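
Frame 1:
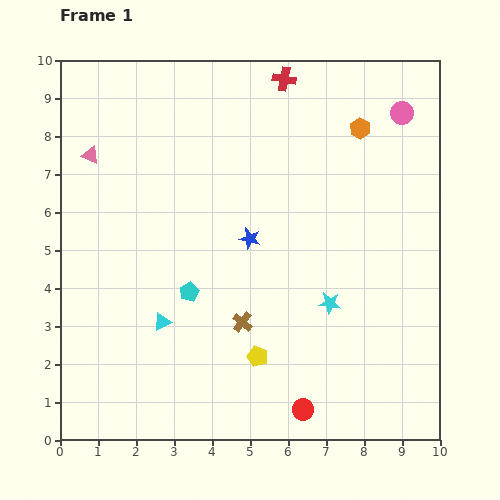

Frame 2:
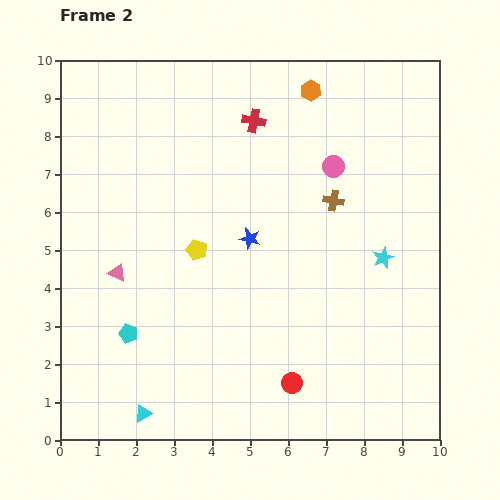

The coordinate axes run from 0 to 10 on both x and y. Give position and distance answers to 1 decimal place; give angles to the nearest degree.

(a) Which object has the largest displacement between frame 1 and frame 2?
the brown cross

(moved 4.0; next 3.2)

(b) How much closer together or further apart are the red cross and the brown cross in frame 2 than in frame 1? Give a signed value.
-3.5

Distance in frame 1: 6.5. Distance in frame 2: 3.0.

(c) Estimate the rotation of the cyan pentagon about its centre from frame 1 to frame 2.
28° counter-clockwise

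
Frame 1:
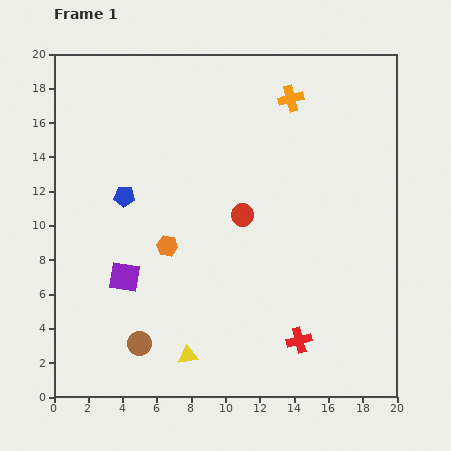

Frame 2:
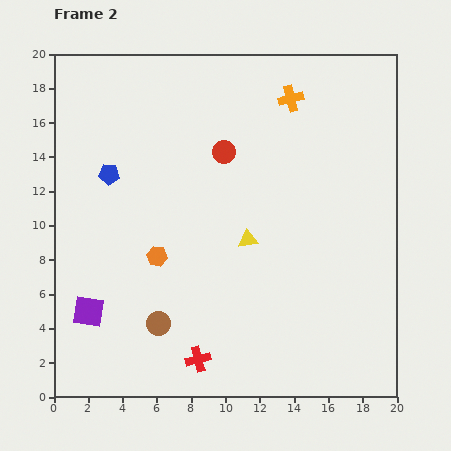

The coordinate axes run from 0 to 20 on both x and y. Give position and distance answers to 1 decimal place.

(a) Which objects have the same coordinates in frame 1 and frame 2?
the orange cross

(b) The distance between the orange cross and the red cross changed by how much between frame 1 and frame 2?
+2.0

Distance in frame 1: 14.1. Distance in frame 2: 16.1.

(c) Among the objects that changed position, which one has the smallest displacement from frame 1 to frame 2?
the orange hexagon

(moved 0.8)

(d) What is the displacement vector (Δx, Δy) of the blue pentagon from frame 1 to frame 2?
(-0.9, 1.3)

The blue pentagon was at (4.1, 11.7) in frame 1 and (3.2, 13.0) in frame 2.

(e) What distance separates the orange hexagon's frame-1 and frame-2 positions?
0.8

The orange hexagon moved from (6.6, 8.8) to (6.0, 8.2), a distance of √(0.6² + 0.6²) ≈ 0.8.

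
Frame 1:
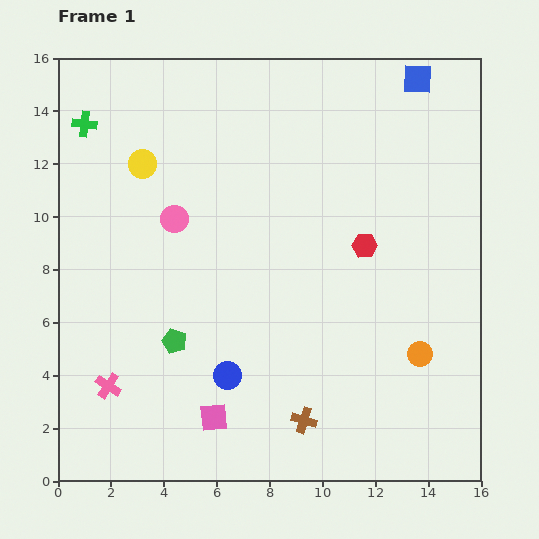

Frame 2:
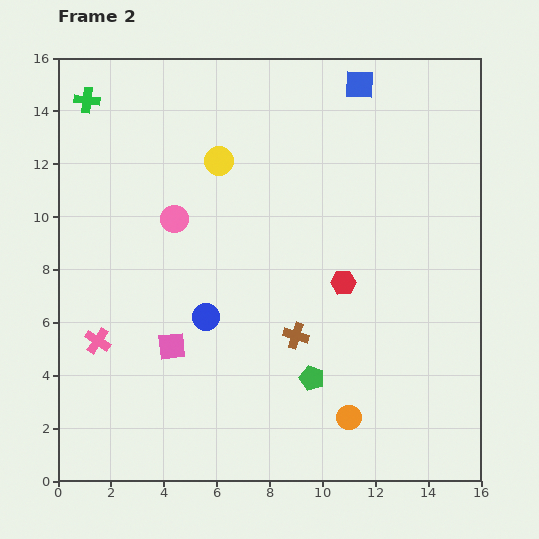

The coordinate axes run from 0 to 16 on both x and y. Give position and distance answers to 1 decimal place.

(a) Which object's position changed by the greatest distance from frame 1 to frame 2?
the green pentagon

(moved 5.4; next 3.6)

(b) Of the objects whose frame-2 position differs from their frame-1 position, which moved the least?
the green cross

(moved 0.9)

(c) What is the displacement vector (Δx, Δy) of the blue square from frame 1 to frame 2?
(-2.2, -0.2)

The blue square was at (13.6, 15.2) in frame 1 and (11.4, 15.0) in frame 2.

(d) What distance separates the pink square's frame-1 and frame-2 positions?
3.1

The pink square moved from (5.9, 2.4) to (4.3, 5.1), a distance of √(1.6² + 2.7²) ≈ 3.1.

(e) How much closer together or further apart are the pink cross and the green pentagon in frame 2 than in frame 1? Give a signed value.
+5.2

Distance in frame 1: 3.0. Distance in frame 2: 8.2.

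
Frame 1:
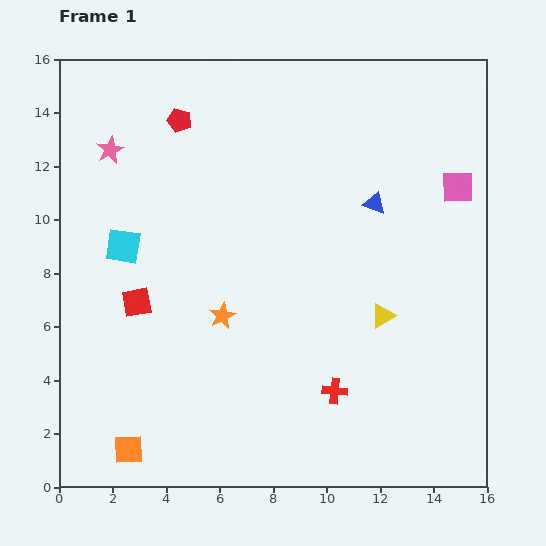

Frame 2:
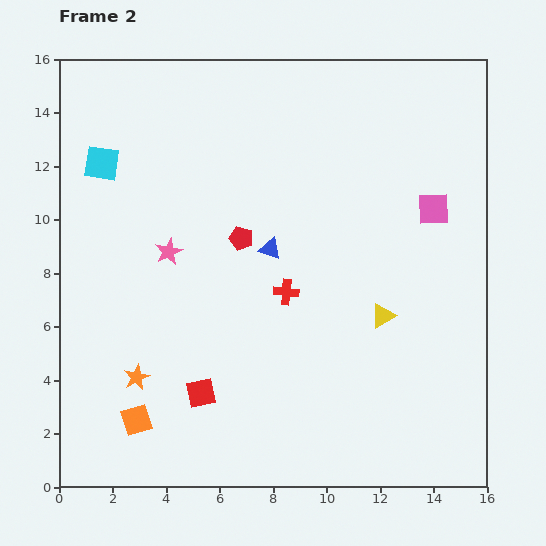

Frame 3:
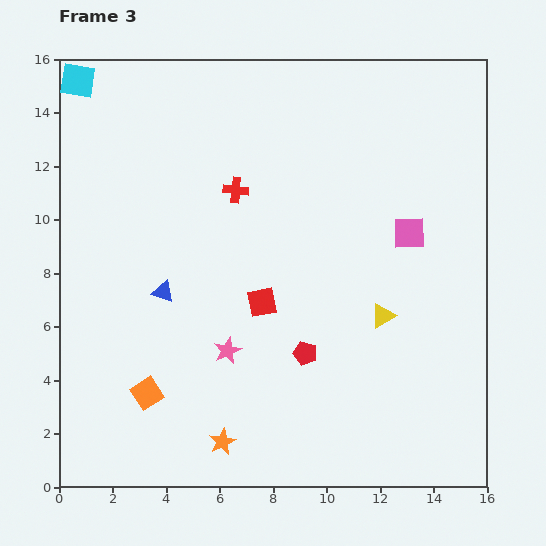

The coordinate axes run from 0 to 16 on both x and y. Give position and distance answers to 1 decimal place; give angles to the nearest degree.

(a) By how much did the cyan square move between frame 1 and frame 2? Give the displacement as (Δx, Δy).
(-0.8, 3.1)

The cyan square was at (2.4, 9.0) in frame 1 and (1.6, 12.1) in frame 2.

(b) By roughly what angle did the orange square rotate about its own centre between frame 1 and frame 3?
30° counter-clockwise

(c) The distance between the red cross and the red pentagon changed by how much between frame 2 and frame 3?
+4.0

Distance in frame 2: 2.6. Distance in frame 3: 6.6.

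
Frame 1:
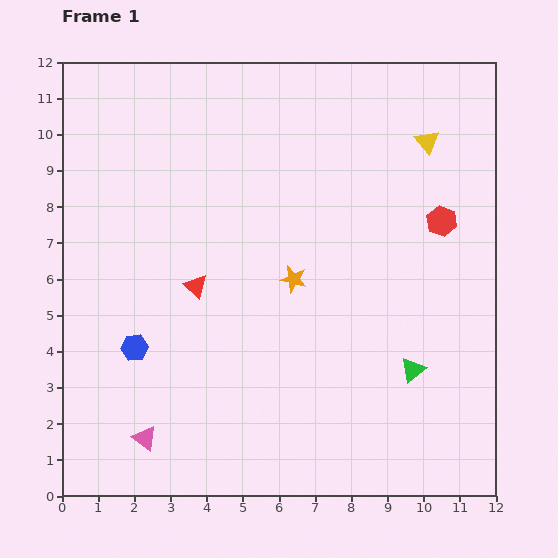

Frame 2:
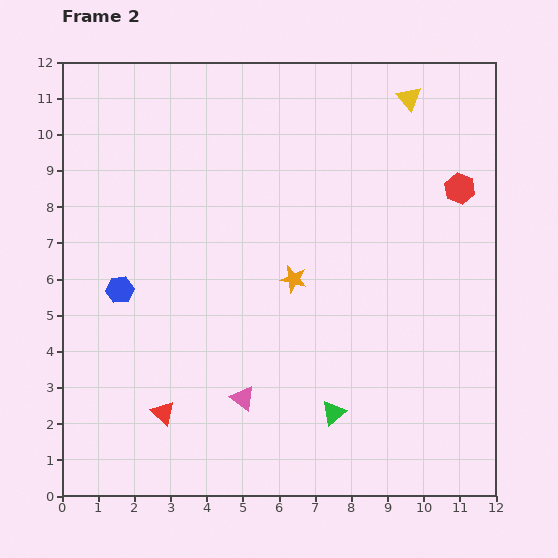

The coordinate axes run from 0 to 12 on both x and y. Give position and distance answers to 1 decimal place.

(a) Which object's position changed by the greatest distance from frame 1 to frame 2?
the red triangle

(moved 3.6; next 2.9)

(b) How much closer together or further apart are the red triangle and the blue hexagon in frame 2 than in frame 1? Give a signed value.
+1.2

Distance in frame 1: 2.4. Distance in frame 2: 3.6.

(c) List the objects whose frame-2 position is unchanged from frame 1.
the orange star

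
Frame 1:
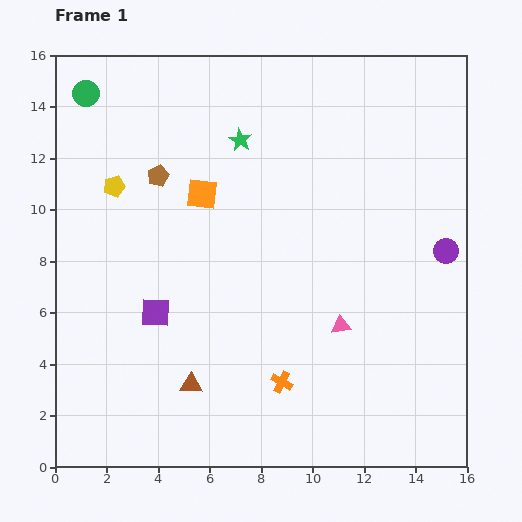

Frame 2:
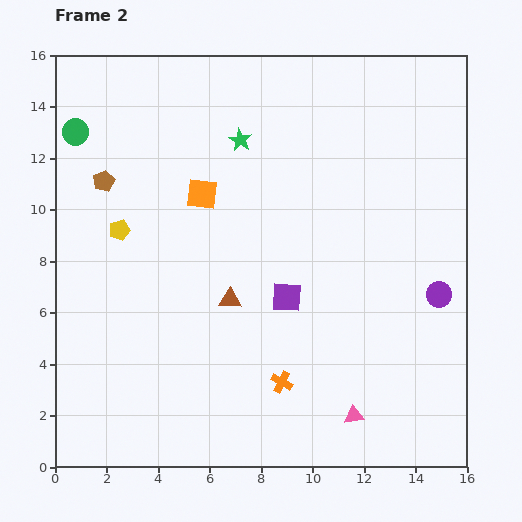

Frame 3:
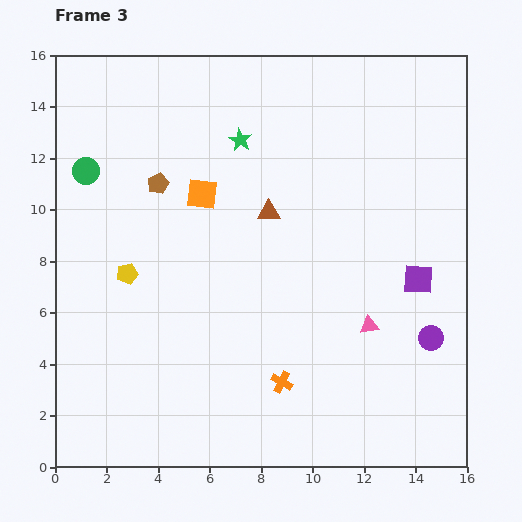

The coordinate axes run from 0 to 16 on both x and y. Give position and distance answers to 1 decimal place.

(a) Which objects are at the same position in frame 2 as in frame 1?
the orange cross, the green star, the orange square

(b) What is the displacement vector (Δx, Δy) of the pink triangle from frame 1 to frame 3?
(1.1, 0.0)

The pink triangle was at (11.1, 5.5) in frame 1 and (12.2, 5.5) in frame 3.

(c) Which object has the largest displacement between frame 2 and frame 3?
the purple square

(moved 5.1; next 3.7)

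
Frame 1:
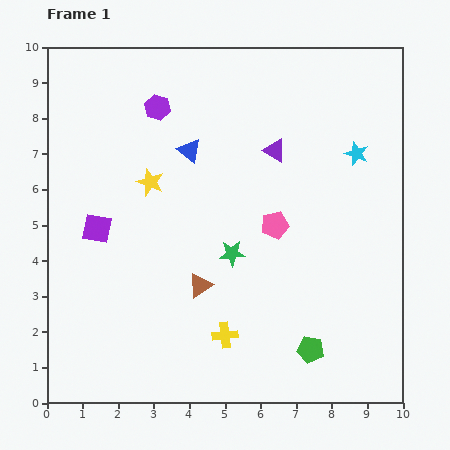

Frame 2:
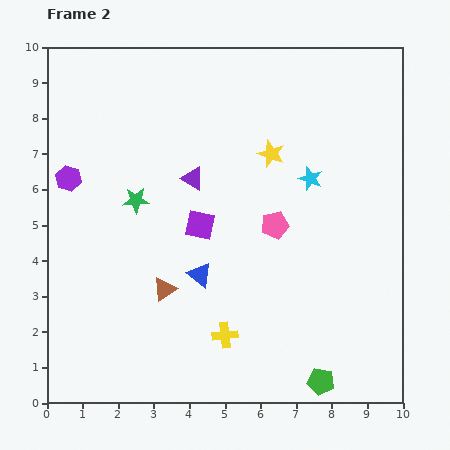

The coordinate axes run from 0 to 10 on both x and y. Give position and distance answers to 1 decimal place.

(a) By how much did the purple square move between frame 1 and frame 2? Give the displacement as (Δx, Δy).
(2.9, 0.1)

The purple square was at (1.4, 4.9) in frame 1 and (4.3, 5.0) in frame 2.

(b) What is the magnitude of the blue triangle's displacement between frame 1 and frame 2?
3.5

The blue triangle moved from (4.0, 7.1) to (4.3, 3.6), a distance of √(0.3² + 3.5²) ≈ 3.5.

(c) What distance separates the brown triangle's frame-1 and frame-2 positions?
1.0

The brown triangle moved from (4.3, 3.3) to (3.3, 3.2), a distance of √(1.0² + 0.1²) ≈ 1.0.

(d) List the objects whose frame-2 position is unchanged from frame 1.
the pink pentagon, the yellow cross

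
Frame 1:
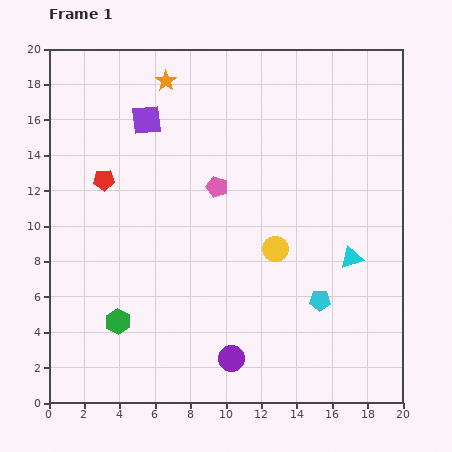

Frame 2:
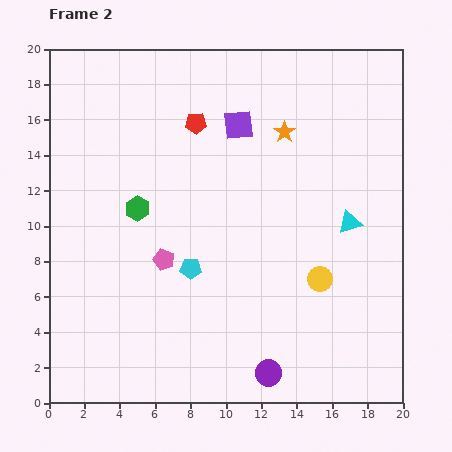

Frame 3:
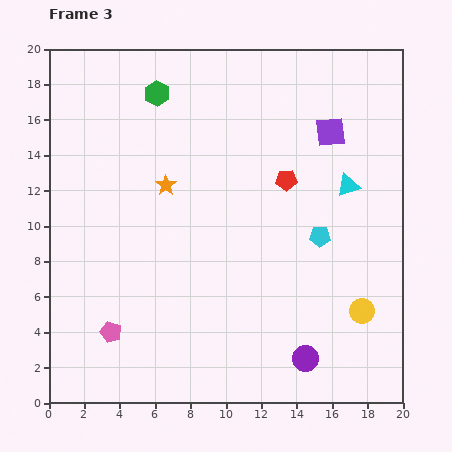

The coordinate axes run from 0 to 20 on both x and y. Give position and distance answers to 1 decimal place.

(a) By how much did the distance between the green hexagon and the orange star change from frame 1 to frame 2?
-4.6

Distance in frame 1: 13.9. Distance in frame 2: 9.3.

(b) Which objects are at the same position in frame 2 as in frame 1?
none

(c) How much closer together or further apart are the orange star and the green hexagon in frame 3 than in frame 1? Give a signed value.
-8.7

Distance in frame 1: 13.9. Distance in frame 3: 5.2.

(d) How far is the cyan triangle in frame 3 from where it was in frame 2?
2.1

The cyan triangle moved from (17.0, 10.2) to (16.9, 12.3), a distance of √(0.1² + 2.1²) ≈ 2.1.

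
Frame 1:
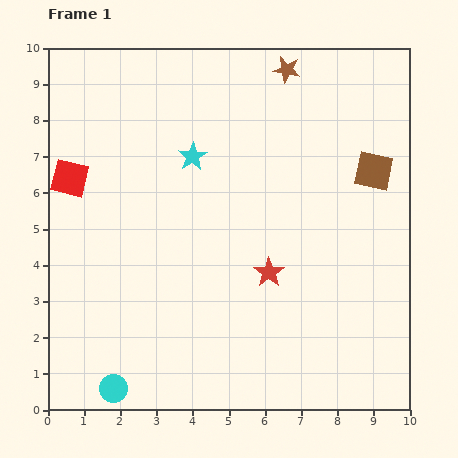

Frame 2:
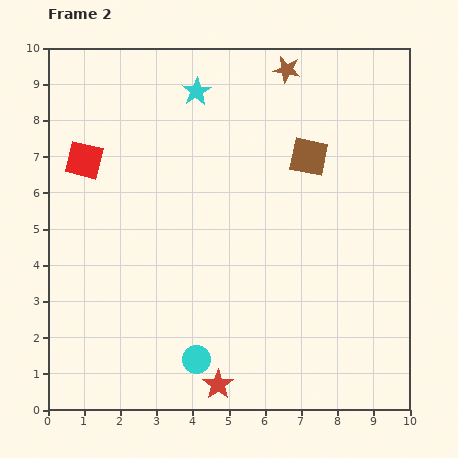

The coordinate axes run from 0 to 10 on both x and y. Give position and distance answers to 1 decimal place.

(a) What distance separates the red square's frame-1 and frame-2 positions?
0.6

The red square moved from (0.6, 6.4) to (1.0, 6.9), a distance of √(0.4² + 0.5²) ≈ 0.6.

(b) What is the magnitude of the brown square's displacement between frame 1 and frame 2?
1.8

The brown square moved from (9.0, 6.6) to (7.2, 7.0), a distance of √(1.8² + 0.4²) ≈ 1.8.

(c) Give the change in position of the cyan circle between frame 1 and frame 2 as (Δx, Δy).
(2.3, 0.8)

The cyan circle was at (1.8, 0.6) in frame 1 and (4.1, 1.4) in frame 2.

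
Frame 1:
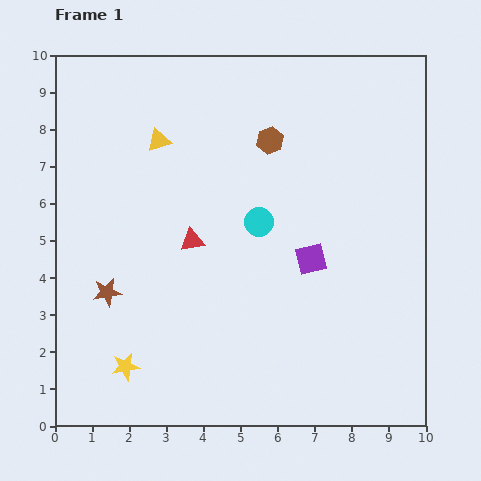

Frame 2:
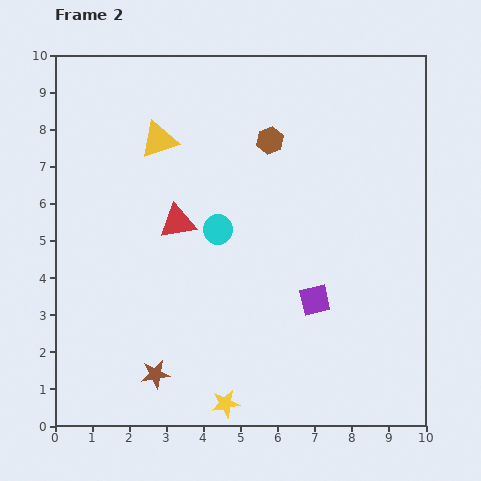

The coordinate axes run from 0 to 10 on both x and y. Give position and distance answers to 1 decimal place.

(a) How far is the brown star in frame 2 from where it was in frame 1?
2.6

The brown star moved from (1.4, 3.6) to (2.7, 1.4), a distance of √(1.3² + 2.2²) ≈ 2.6.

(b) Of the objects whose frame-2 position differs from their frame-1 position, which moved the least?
the red triangle

(moved 0.6)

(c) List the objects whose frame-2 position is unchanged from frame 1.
the brown hexagon, the yellow triangle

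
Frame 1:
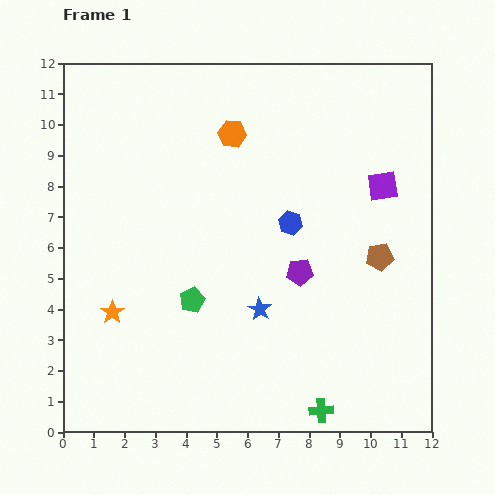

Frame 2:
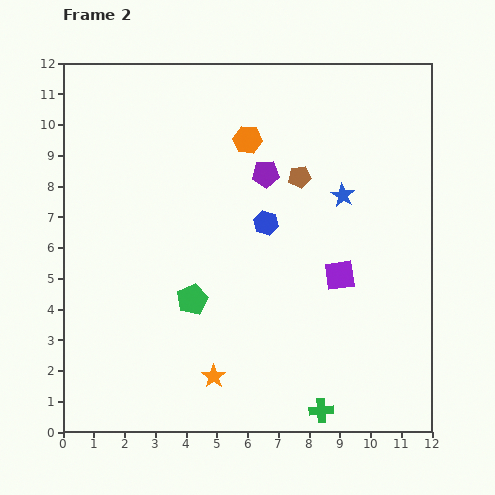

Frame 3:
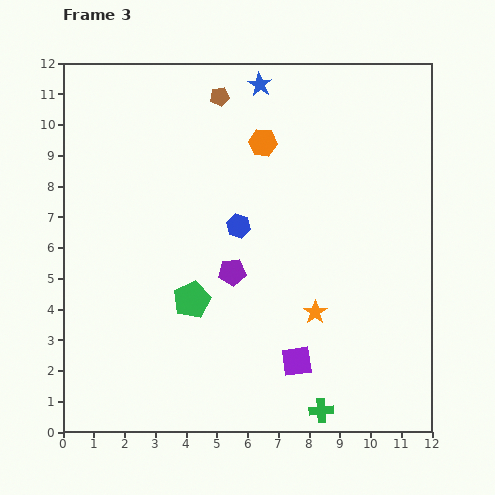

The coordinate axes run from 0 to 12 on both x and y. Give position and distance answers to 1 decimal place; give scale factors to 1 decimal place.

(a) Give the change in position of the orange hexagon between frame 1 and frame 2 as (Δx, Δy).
(0.5, -0.2)

The orange hexagon was at (5.5, 9.7) in frame 1 and (6.0, 9.5) in frame 2.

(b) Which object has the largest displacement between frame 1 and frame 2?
the blue star

(moved 4.6; next 3.9)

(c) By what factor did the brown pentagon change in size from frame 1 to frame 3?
0.7×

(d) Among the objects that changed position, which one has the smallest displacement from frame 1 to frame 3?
the orange hexagon

(moved 1.0)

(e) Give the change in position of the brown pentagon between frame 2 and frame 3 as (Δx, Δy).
(-2.6, 2.6)

The brown pentagon was at (7.7, 8.3) in frame 2 and (5.1, 10.9) in frame 3.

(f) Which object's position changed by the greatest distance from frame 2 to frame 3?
the blue star

(moved 4.5; next 3.9)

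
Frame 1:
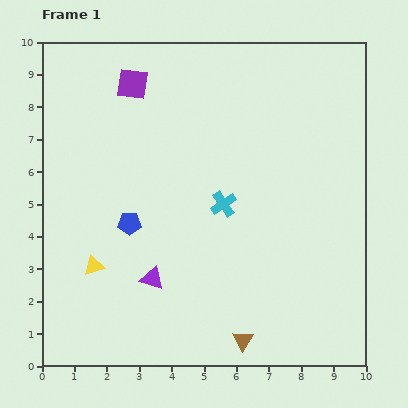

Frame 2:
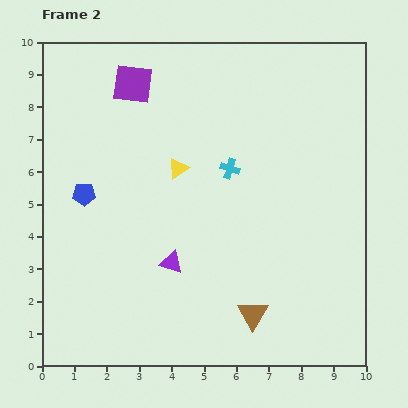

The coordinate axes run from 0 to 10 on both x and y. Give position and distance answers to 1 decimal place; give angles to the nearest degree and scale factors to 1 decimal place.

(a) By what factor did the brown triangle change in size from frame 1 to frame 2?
1.5×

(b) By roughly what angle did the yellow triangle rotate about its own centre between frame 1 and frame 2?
15° counter-clockwise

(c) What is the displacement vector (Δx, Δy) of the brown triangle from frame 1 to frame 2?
(0.3, 0.8)

The brown triangle was at (6.2, 0.8) in frame 1 and (6.5, 1.6) in frame 2.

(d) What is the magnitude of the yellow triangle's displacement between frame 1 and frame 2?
4.0

The yellow triangle moved from (1.6, 3.1) to (4.2, 6.1), a distance of √(2.6² + 3.0²) ≈ 4.0.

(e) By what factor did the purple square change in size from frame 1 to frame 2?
1.3×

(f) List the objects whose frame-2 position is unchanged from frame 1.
the purple square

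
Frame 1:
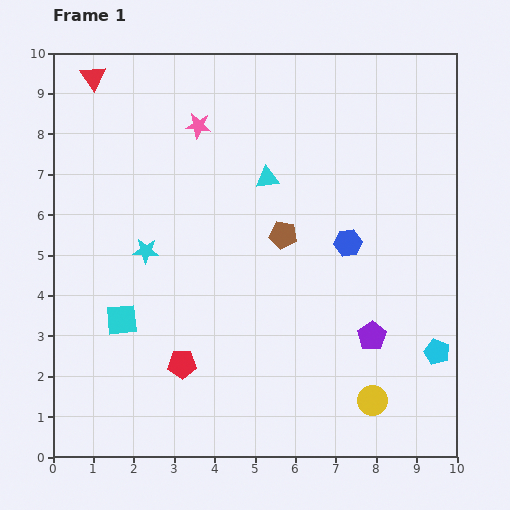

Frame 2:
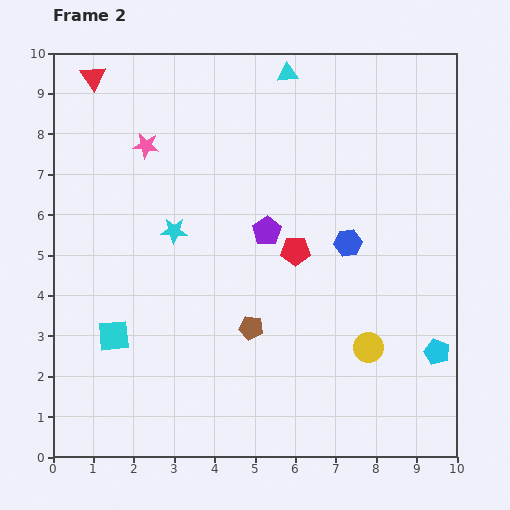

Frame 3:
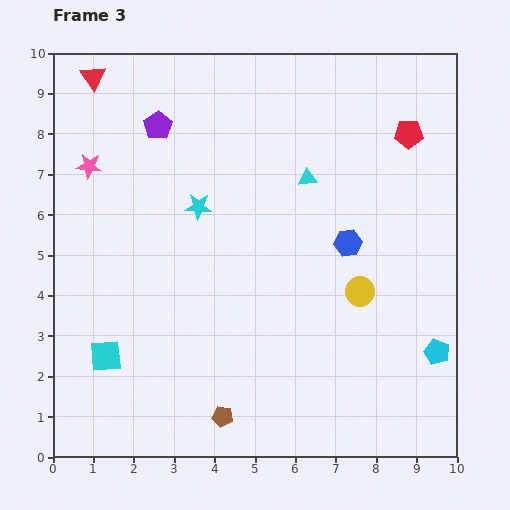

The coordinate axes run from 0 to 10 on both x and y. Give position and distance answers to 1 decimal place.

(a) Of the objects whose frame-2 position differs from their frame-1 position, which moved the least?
the cyan square

(moved 0.4)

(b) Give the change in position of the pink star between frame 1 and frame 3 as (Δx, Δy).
(-2.7, -1.0)

The pink star was at (3.6, 8.2) in frame 1 and (0.9, 7.2) in frame 3.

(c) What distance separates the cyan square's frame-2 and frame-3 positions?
0.5

The cyan square moved from (1.5, 3.0) to (1.3, 2.5), a distance of √(0.2² + 0.5²) ≈ 0.5.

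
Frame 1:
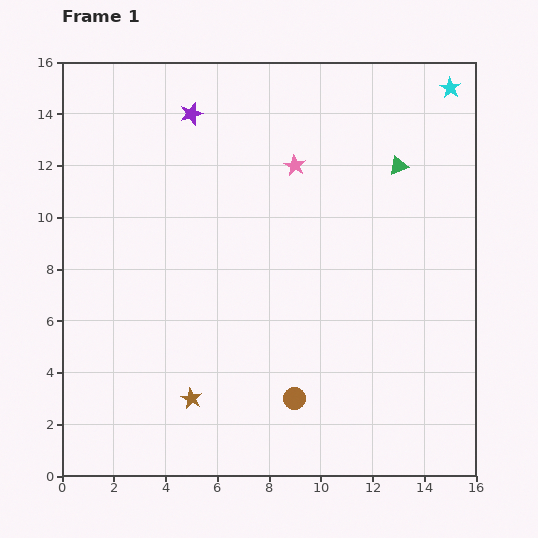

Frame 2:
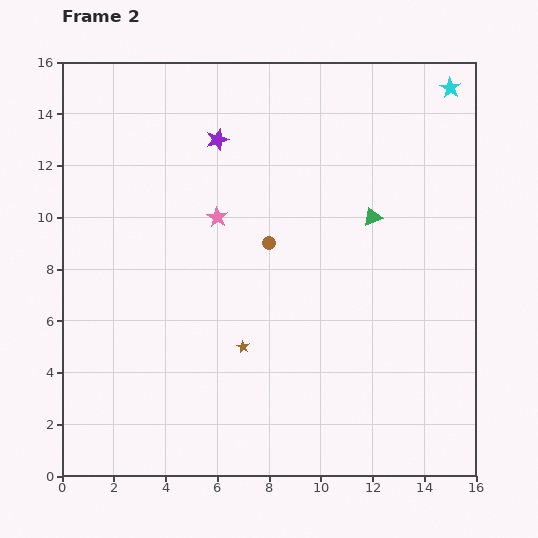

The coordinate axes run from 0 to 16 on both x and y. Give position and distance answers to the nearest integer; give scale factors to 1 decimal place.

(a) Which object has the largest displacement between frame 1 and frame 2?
the brown circle

(moved 6; next 4)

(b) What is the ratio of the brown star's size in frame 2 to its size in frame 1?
0.6×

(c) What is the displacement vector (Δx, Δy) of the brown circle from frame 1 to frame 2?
(-1, 6)

The brown circle was at (9, 3) in frame 1 and (8, 9) in frame 2.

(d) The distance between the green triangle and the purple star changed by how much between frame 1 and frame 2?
-1

Distance in frame 1: 8. Distance in frame 2: 7.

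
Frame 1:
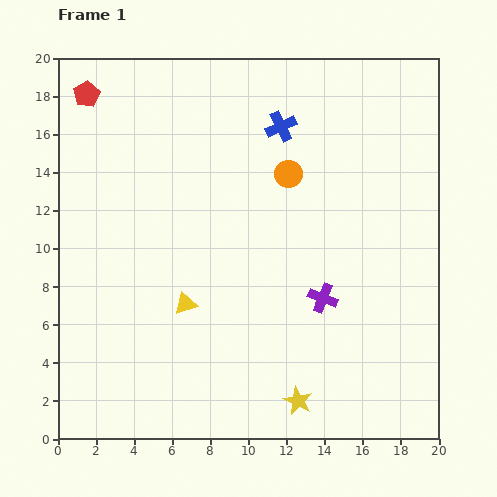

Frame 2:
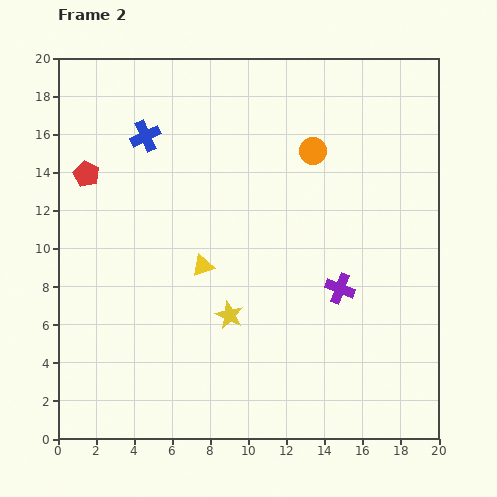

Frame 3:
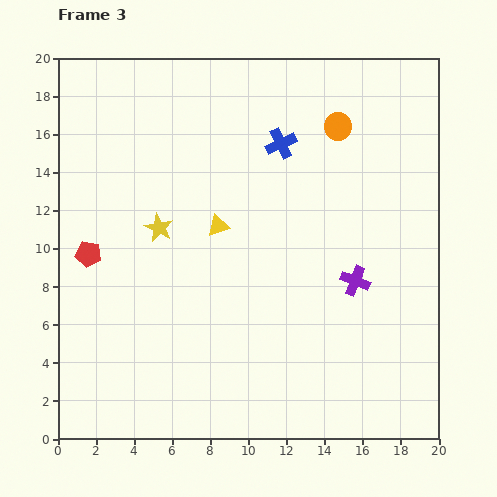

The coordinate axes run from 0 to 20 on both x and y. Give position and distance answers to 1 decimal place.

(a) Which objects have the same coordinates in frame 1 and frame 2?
none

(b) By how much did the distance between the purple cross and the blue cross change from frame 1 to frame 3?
-1.1

Distance in frame 1: 9.3. Distance in frame 3: 8.2.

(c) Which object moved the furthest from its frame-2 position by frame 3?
the blue cross

(moved 7.1; next 5.9)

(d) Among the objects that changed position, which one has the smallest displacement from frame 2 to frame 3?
the purple cross

(moved 0.9)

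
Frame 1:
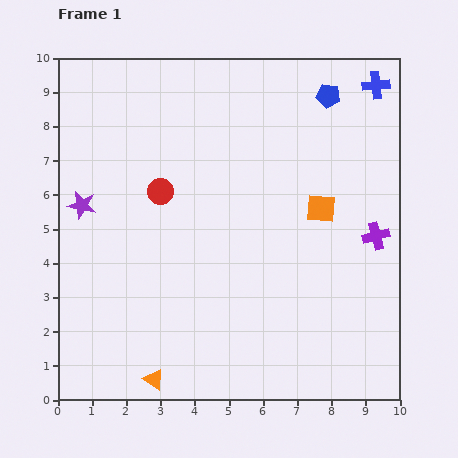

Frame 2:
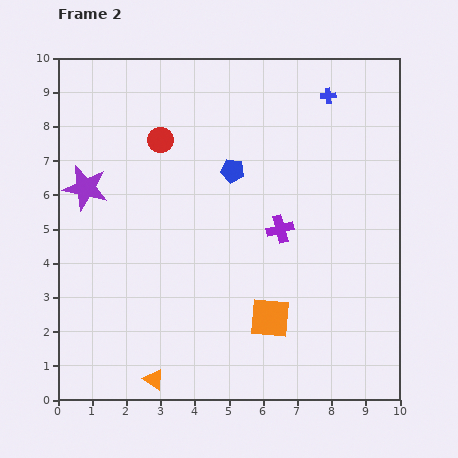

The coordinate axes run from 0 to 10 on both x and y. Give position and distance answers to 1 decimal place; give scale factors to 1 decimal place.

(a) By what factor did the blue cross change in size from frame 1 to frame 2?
0.6×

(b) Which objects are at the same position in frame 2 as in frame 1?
the orange triangle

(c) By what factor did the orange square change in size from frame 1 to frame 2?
1.4×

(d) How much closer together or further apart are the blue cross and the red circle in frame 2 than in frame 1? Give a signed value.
-1.9

Distance in frame 1: 7.0. Distance in frame 2: 5.1.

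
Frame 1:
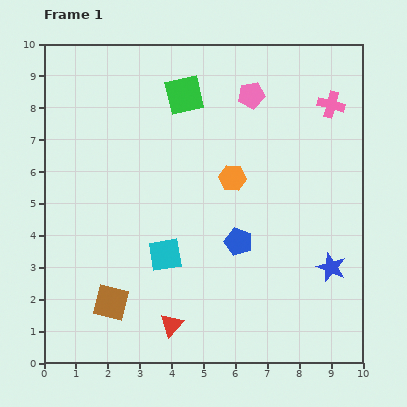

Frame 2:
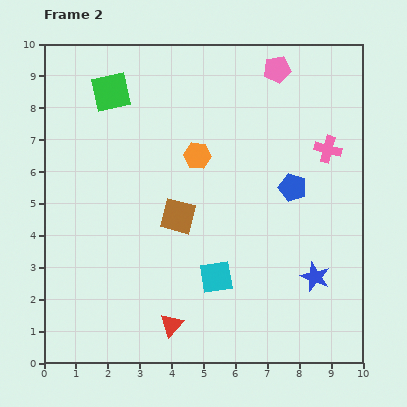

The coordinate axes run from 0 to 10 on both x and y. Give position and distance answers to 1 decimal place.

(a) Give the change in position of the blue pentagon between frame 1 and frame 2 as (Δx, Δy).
(1.7, 1.7)

The blue pentagon was at (6.1, 3.8) in frame 1 and (7.8, 5.5) in frame 2.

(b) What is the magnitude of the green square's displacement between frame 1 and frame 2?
2.3

The green square moved from (4.4, 8.4) to (2.1, 8.5), a distance of √(2.3² + 0.1²) ≈ 2.3.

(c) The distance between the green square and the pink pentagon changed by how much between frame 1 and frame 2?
+3.1

Distance in frame 1: 2.1. Distance in frame 2: 5.2.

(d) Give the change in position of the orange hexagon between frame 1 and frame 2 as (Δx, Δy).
(-1.1, 0.7)

The orange hexagon was at (5.9, 5.8) in frame 1 and (4.8, 6.5) in frame 2.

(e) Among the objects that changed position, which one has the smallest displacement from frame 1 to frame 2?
the blue star

(moved 0.6)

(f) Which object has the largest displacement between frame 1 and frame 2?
the brown square

(moved 3.4; next 2.4)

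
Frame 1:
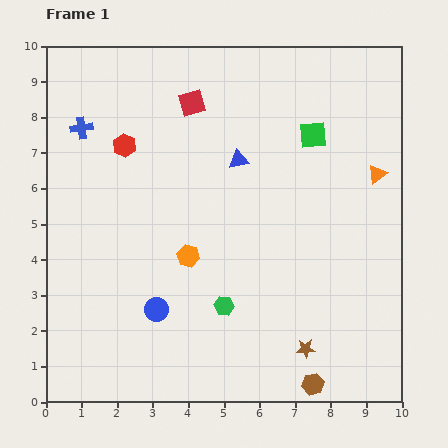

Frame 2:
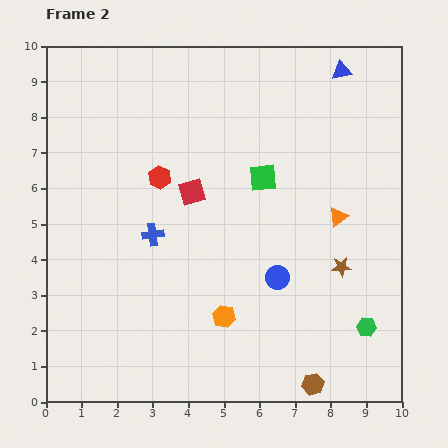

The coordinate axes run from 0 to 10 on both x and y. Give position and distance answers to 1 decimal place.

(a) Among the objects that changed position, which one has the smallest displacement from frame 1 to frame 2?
the red hexagon

(moved 1.3)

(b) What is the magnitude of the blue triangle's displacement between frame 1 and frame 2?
3.8

The blue triangle moved from (5.4, 6.8) to (8.3, 9.3), a distance of √(2.9² + 2.5²) ≈ 3.8.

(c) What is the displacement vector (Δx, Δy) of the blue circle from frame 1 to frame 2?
(3.4, 0.9)

The blue circle was at (3.1, 2.6) in frame 1 and (6.5, 3.5) in frame 2.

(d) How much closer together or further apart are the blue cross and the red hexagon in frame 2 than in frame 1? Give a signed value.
+0.3

Distance in frame 1: 1.3. Distance in frame 2: 1.6.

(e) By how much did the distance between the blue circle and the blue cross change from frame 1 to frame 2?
-1.8

Distance in frame 1: 5.5. Distance in frame 2: 3.7.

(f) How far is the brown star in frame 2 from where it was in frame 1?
2.5

The brown star moved from (7.3, 1.5) to (8.3, 3.8), a distance of √(1.0² + 2.3²) ≈ 2.5.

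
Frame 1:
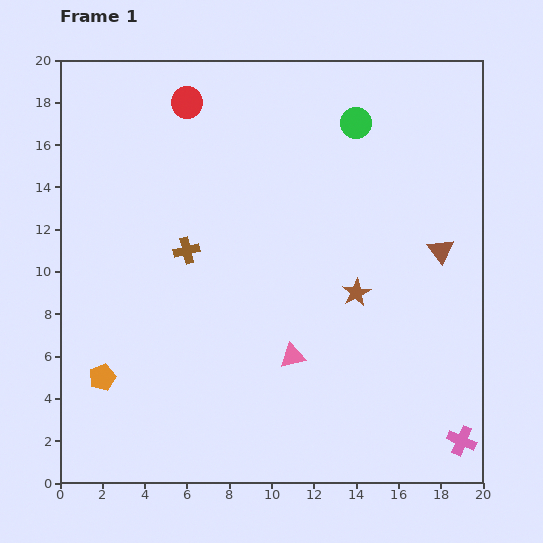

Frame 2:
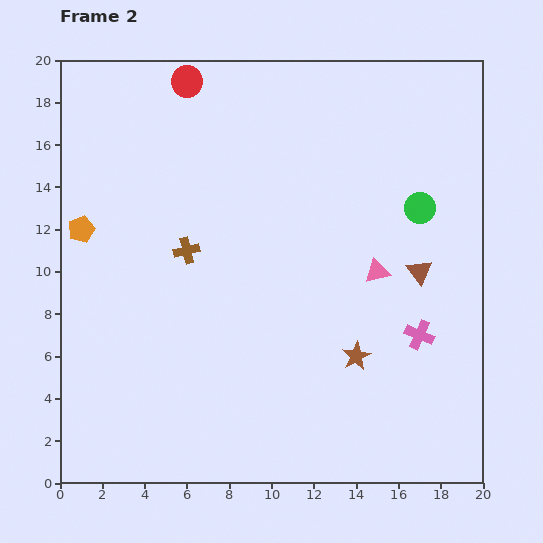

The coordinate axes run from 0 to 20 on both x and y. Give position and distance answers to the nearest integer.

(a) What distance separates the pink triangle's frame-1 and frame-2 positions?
6

The pink triangle moved from (11, 6) to (15, 10), a distance of √(4² + 4²) ≈ 6.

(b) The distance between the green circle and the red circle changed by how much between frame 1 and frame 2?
+5

Distance in frame 1: 8. Distance in frame 2: 13.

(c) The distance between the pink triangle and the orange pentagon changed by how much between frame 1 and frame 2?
+5

Distance in frame 1: 9. Distance in frame 2: 14.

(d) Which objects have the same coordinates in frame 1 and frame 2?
the brown cross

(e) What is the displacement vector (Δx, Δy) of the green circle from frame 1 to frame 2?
(3, -4)

The green circle was at (14, 17) in frame 1 and (17, 13) in frame 2.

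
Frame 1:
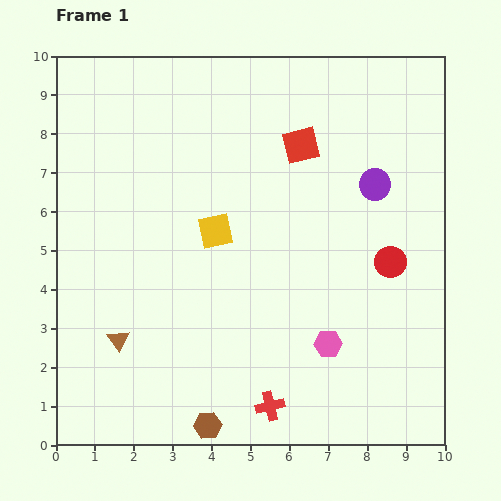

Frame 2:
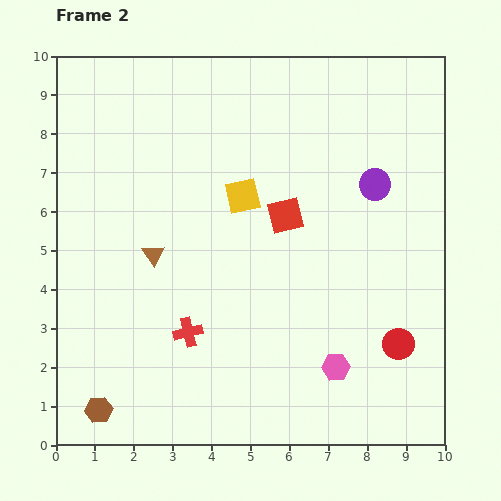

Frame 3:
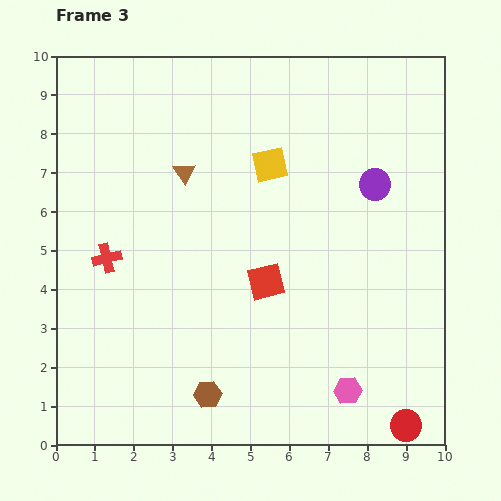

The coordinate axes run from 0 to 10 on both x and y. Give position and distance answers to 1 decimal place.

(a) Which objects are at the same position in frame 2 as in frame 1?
the purple circle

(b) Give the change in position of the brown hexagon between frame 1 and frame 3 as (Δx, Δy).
(0.0, 0.8)

The brown hexagon was at (3.9, 0.5) in frame 1 and (3.9, 1.3) in frame 3.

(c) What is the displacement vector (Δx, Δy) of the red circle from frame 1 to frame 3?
(0.4, -4.2)

The red circle was at (8.6, 4.7) in frame 1 and (9.0, 0.5) in frame 3.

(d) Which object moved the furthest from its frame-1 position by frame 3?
the red cross

(moved 5.7; next 4.6)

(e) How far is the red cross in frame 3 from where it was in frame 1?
5.7

The red cross moved from (5.5, 1.0) to (1.3, 4.8), a distance of √(4.2² + 3.8²) ≈ 5.7.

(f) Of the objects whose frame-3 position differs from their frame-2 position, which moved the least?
the pink hexagon

(moved 0.7)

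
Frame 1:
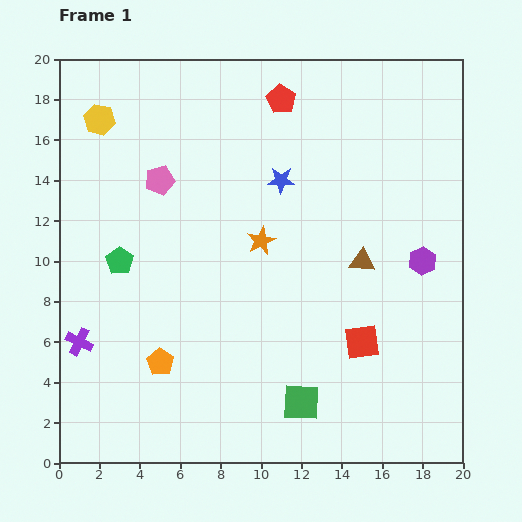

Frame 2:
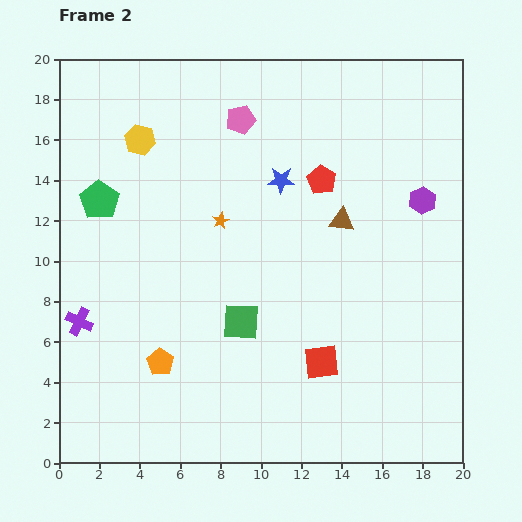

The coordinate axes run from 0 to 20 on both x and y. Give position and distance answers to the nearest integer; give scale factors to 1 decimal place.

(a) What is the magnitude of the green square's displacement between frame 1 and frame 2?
5

The green square moved from (12, 3) to (9, 7), a distance of √(3² + 4²) ≈ 5.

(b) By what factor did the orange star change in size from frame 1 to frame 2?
0.6×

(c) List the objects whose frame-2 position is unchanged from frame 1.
the blue star, the orange pentagon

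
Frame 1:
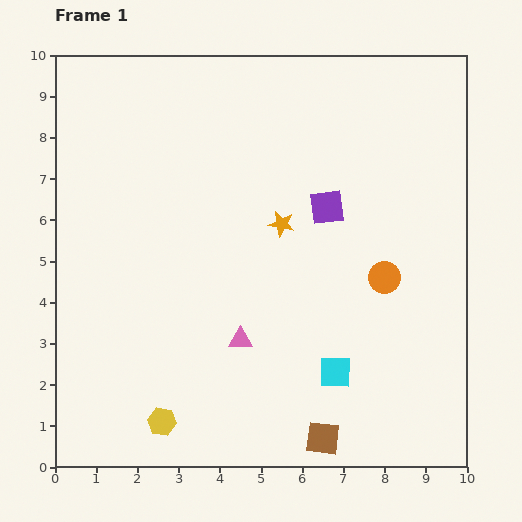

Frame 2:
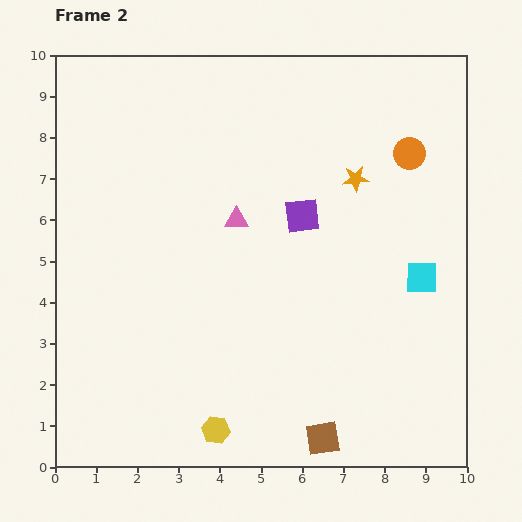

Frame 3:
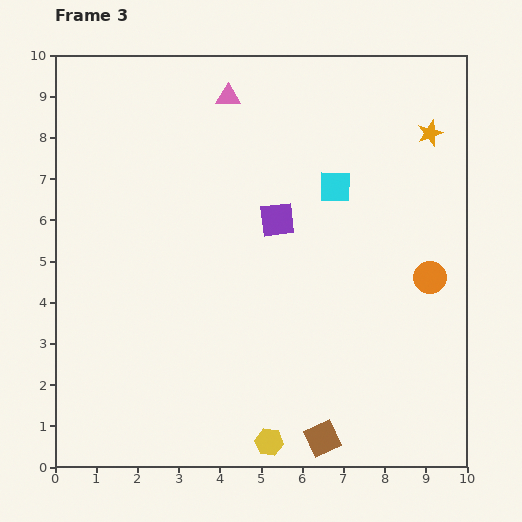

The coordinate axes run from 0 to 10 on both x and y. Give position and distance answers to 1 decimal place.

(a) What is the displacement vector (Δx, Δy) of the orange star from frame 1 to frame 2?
(1.8, 1.1)

The orange star was at (5.5, 5.9) in frame 1 and (7.3, 7.0) in frame 2.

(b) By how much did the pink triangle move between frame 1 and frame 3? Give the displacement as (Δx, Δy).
(-0.3, 5.9)

The pink triangle was at (4.5, 3.1) in frame 1 and (4.2, 9.0) in frame 3.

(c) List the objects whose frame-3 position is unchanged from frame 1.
the brown square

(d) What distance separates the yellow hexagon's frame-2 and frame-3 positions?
1.3

The yellow hexagon moved from (3.9, 0.9) to (5.2, 0.6), a distance of √(1.3² + 0.3²) ≈ 1.3.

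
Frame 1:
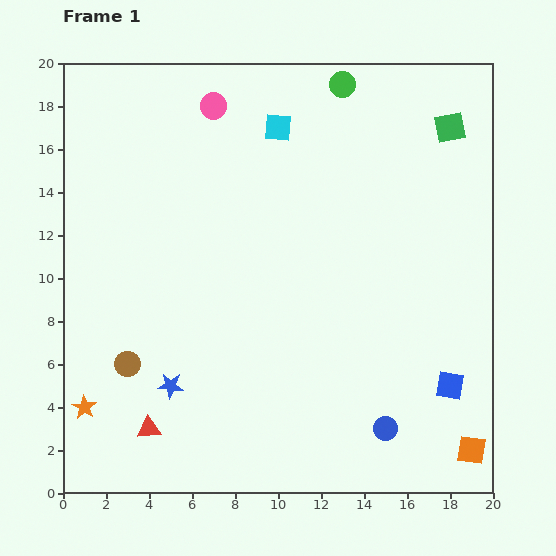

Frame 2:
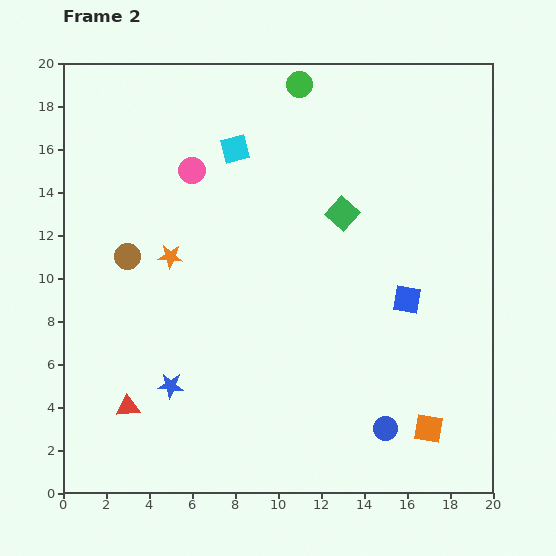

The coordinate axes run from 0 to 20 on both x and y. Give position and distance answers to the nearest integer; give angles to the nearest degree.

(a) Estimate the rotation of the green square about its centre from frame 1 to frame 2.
38° counter-clockwise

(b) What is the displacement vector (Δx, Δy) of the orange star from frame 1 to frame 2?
(4, 7)

The orange star was at (1, 4) in frame 1 and (5, 11) in frame 2.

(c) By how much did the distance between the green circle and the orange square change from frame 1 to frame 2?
-1

Distance in frame 1: 18. Distance in frame 2: 17.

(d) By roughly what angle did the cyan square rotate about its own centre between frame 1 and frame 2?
18° counter-clockwise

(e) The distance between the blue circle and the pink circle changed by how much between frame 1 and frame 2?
-2

Distance in frame 1: 17. Distance in frame 2: 15.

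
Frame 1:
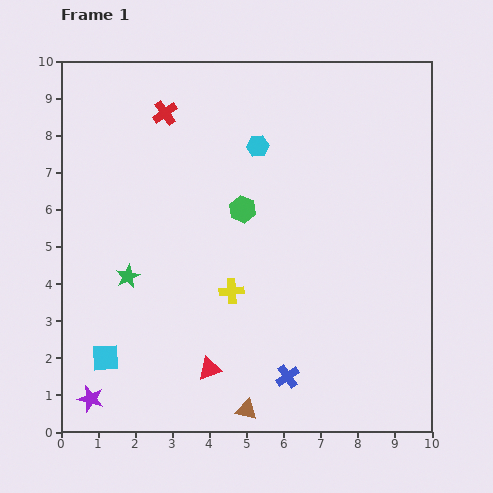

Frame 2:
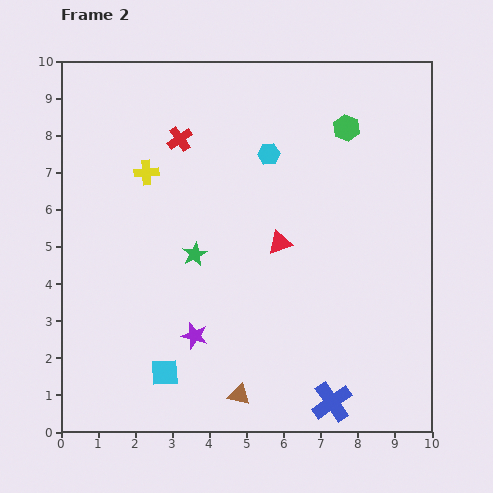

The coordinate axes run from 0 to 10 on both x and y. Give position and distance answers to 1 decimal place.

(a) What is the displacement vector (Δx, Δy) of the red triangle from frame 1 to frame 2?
(1.9, 3.4)

The red triangle was at (4.0, 1.7) in frame 1 and (5.9, 5.1) in frame 2.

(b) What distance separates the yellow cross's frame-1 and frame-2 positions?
3.9

The yellow cross moved from (4.6, 3.8) to (2.3, 7.0), a distance of √(2.3² + 3.2²) ≈ 3.9.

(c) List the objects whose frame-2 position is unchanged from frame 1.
none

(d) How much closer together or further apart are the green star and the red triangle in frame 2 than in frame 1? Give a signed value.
-1.0

Distance in frame 1: 3.3. Distance in frame 2: 2.3.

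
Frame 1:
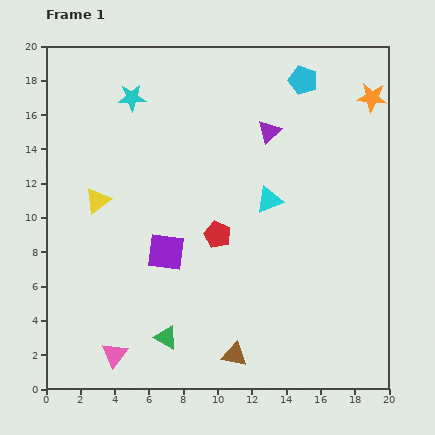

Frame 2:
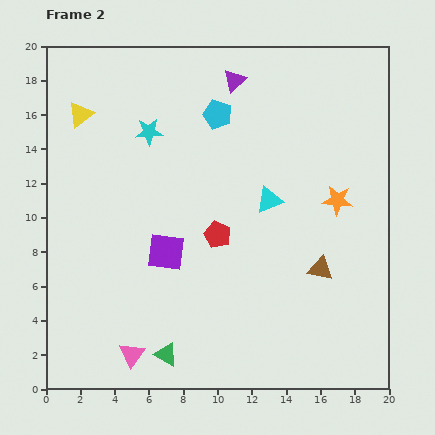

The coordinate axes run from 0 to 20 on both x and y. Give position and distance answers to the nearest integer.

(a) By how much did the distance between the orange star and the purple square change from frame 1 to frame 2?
-5

Distance in frame 1: 15. Distance in frame 2: 10.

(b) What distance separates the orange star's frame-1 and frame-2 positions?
6

The orange star moved from (19, 17) to (17, 11), a distance of √(2² + 6²) ≈ 6.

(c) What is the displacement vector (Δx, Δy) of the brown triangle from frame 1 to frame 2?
(5, 5)

The brown triangle was at (11, 2) in frame 1 and (16, 7) in frame 2.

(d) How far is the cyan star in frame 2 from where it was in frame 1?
2

The cyan star moved from (5, 17) to (6, 15), a distance of √(1² + 2²) ≈ 2.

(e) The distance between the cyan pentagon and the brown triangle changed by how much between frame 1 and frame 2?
-5

Distance in frame 1: 16. Distance in frame 2: 11.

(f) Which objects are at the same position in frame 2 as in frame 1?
the purple square, the red pentagon, the cyan triangle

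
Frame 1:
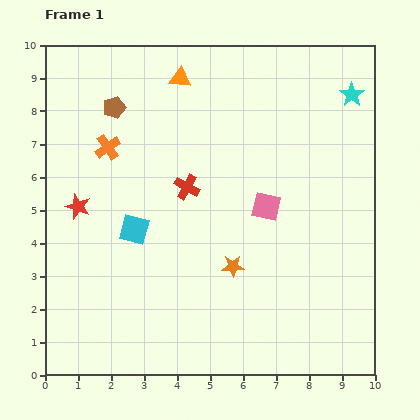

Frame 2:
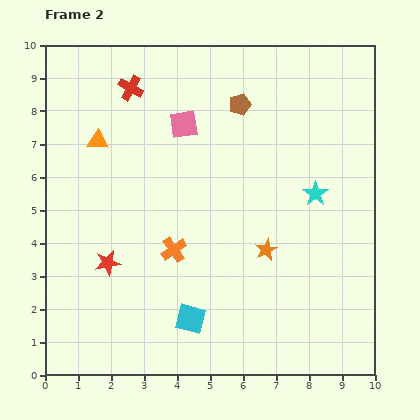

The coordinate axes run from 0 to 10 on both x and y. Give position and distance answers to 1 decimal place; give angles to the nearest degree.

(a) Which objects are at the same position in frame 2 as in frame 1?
none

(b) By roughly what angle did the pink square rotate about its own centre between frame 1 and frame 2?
21° counter-clockwise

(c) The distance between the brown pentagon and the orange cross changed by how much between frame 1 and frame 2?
+3.6

Distance in frame 1: 1.2. Distance in frame 2: 4.8.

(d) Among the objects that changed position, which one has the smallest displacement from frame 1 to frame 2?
the orange star

(moved 1.1)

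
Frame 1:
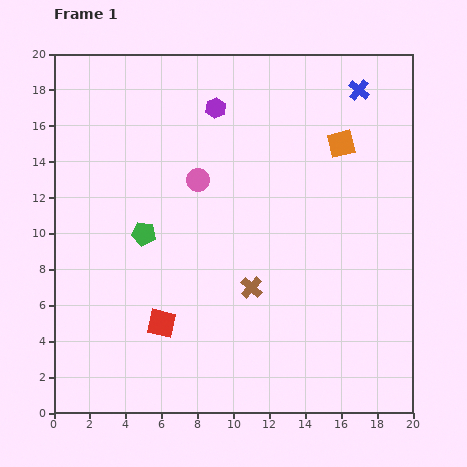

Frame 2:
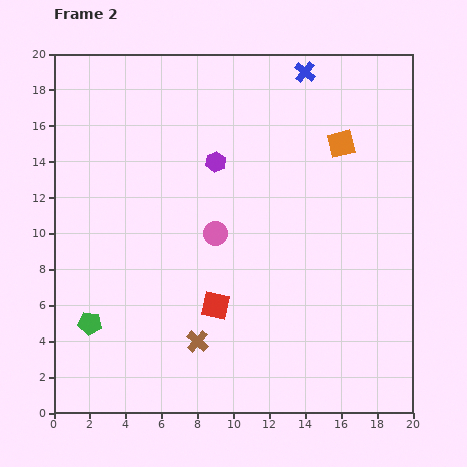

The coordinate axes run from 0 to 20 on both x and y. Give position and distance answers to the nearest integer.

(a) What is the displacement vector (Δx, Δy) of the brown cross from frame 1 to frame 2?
(-3, -3)

The brown cross was at (11, 7) in frame 1 and (8, 4) in frame 2.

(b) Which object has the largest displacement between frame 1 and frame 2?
the green pentagon

(moved 6; next 4)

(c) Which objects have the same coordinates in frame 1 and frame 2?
the orange square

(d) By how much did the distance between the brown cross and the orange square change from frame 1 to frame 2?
+5

Distance in frame 1: 9. Distance in frame 2: 14.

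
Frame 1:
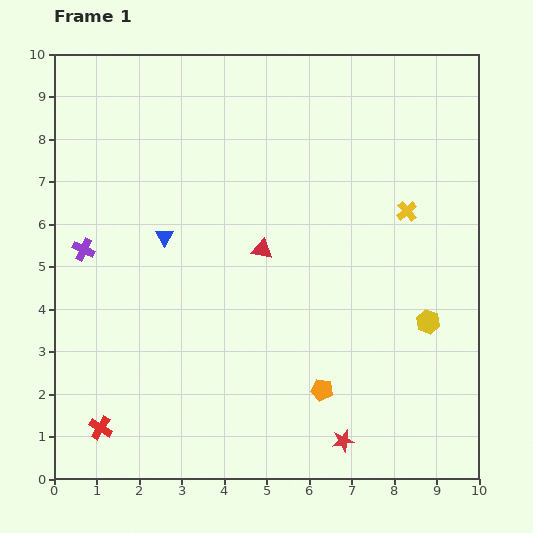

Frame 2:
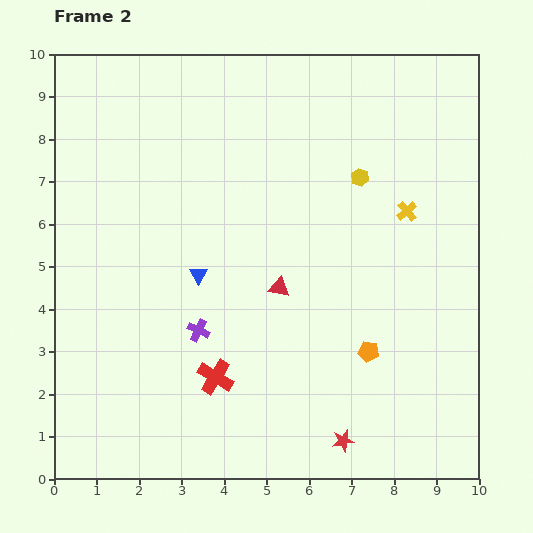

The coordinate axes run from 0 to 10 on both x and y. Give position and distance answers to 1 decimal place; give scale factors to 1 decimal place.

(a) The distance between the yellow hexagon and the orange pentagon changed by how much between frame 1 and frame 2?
+1.1

Distance in frame 1: 3.0. Distance in frame 2: 4.1.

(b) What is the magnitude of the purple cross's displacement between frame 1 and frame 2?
3.3

The purple cross moved from (0.7, 5.4) to (3.4, 3.5), a distance of √(2.7² + 1.9²) ≈ 3.3.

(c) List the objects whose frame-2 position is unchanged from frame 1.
the red star, the yellow cross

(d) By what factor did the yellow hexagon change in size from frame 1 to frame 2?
0.7×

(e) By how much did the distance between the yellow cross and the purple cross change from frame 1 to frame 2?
-2.1

Distance in frame 1: 7.7. Distance in frame 2: 5.6.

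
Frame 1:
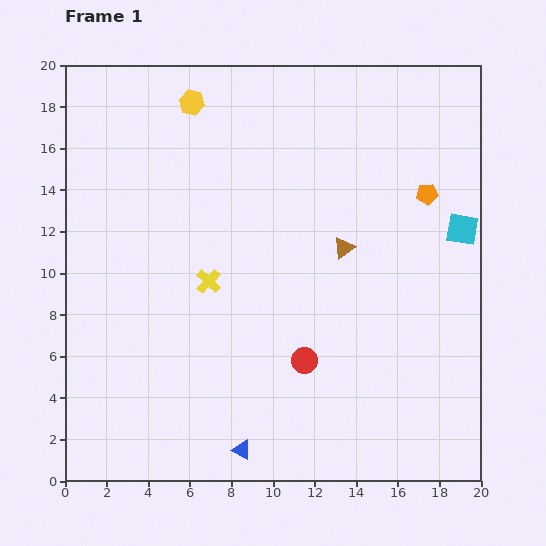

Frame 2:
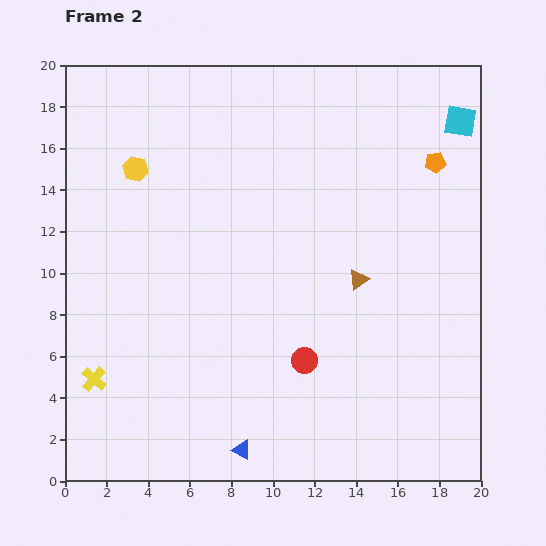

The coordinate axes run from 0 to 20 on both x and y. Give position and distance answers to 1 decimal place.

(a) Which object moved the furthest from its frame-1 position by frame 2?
the yellow cross

(moved 7.2; next 5.2)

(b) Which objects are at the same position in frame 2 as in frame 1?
the blue triangle, the red circle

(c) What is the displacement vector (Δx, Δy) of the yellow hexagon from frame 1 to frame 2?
(-2.7, -3.2)

The yellow hexagon was at (6.1, 18.2) in frame 1 and (3.4, 15.0) in frame 2.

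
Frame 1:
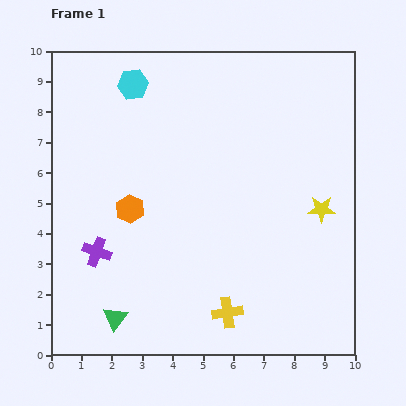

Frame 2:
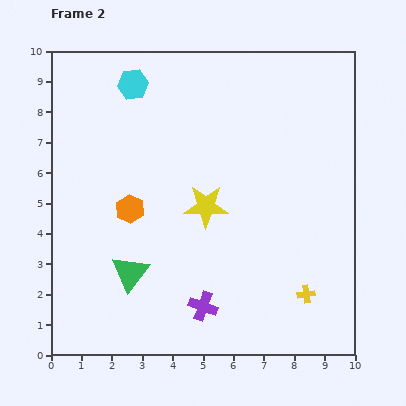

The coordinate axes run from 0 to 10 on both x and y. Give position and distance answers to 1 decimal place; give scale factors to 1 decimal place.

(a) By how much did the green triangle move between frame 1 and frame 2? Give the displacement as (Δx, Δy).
(0.5, 1.5)

The green triangle was at (2.1, 1.2) in frame 1 and (2.6, 2.7) in frame 2.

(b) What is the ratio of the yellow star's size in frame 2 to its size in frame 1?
1.6×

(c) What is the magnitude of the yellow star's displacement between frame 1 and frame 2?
3.8

The yellow star moved from (8.9, 4.8) to (5.1, 4.9), a distance of √(3.8² + 0.1²) ≈ 3.8.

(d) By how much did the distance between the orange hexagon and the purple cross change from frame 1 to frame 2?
+2.2

Distance in frame 1: 1.8. Distance in frame 2: 4.0.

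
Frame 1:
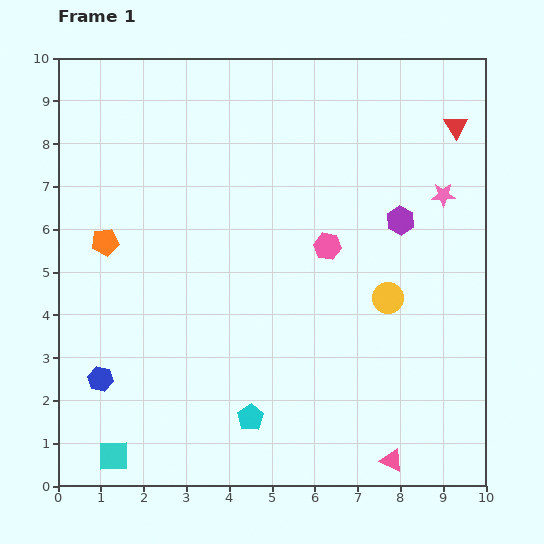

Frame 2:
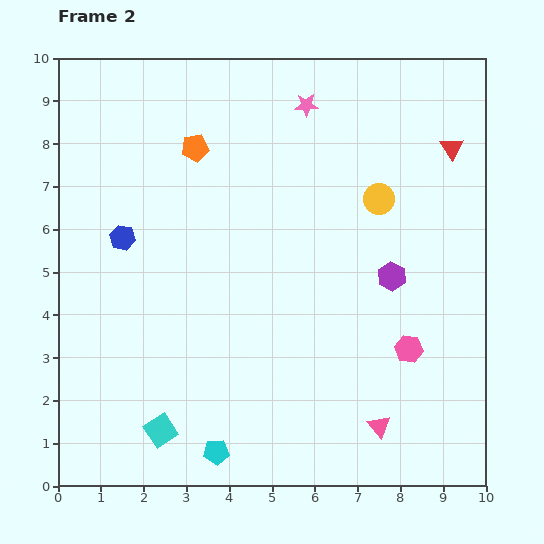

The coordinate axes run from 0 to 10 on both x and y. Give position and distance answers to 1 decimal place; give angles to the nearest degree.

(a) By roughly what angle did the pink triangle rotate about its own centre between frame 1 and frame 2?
25° clockwise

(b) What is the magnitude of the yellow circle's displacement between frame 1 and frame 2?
2.3

The yellow circle moved from (7.7, 4.4) to (7.5, 6.7), a distance of √(0.2² + 2.3²) ≈ 2.3.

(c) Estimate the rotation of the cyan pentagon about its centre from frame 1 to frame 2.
30° clockwise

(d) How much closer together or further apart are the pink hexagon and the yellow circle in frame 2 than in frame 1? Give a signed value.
+1.8

Distance in frame 1: 1.8. Distance in frame 2: 3.6.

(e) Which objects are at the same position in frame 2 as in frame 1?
none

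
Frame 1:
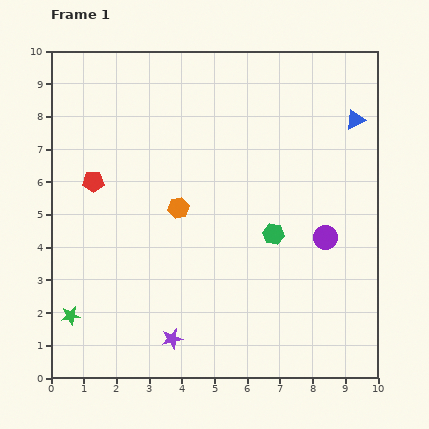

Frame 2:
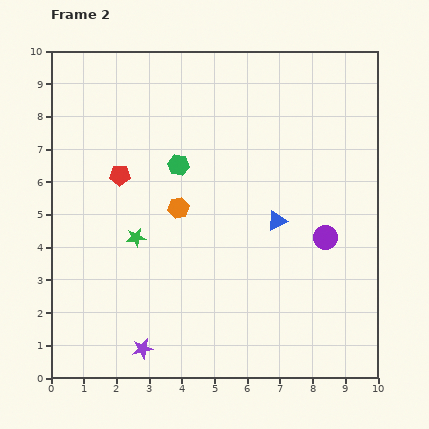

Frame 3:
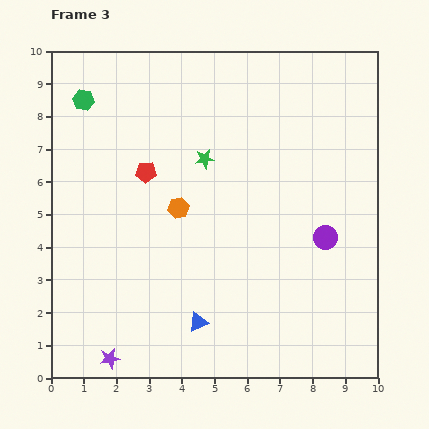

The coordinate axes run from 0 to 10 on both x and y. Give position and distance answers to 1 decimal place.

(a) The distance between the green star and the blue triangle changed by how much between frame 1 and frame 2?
-6.3

Distance in frame 1: 10.6. Distance in frame 2: 4.3.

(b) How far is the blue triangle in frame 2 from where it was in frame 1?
3.9

The blue triangle moved from (9.3, 7.9) to (6.9, 4.8), a distance of √(2.4² + 3.1²) ≈ 3.9.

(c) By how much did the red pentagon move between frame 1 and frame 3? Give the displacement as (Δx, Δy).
(1.6, 0.3)

The red pentagon was at (1.3, 6.0) in frame 1 and (2.9, 6.3) in frame 3.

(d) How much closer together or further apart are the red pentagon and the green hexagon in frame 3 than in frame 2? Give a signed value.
+1.1

Distance in frame 2: 1.8. Distance in frame 3: 2.9.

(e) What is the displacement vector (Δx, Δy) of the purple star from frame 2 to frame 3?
(-1.0, -0.3)

The purple star was at (2.8, 0.9) in frame 2 and (1.8, 0.6) in frame 3.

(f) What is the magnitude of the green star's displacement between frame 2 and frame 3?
3.2

The green star moved from (2.6, 4.3) to (4.7, 6.7), a distance of √(2.1² + 2.4²) ≈ 3.2.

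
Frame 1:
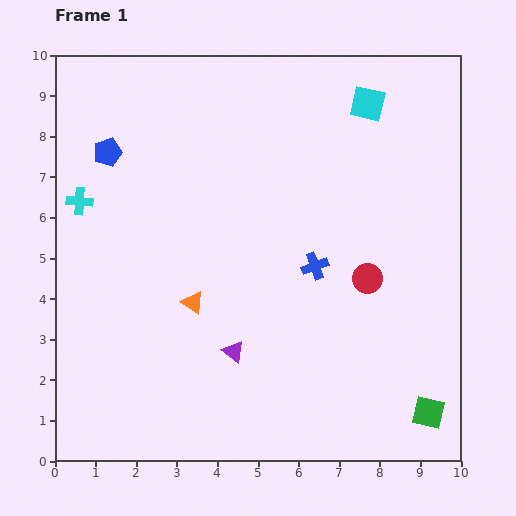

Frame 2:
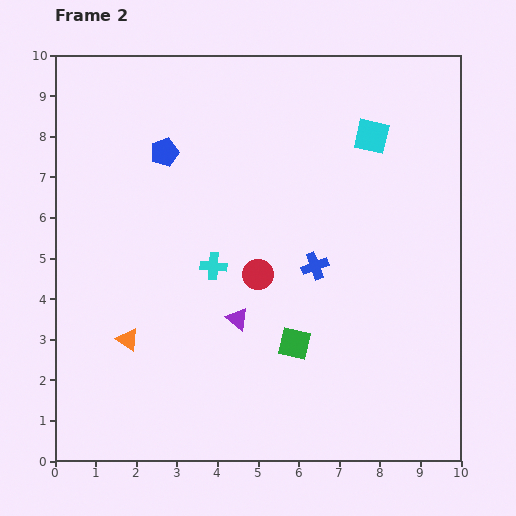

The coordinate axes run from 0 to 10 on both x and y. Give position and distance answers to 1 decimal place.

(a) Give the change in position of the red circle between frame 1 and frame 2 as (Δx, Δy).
(-2.7, 0.1)

The red circle was at (7.7, 4.5) in frame 1 and (5.0, 4.6) in frame 2.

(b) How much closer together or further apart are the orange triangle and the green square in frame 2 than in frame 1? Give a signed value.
-2.3

Distance in frame 1: 6.4. Distance in frame 2: 4.1.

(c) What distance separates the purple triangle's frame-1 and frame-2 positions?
0.8

The purple triangle moved from (4.4, 2.7) to (4.5, 3.5), a distance of √(0.1² + 0.8²) ≈ 0.8.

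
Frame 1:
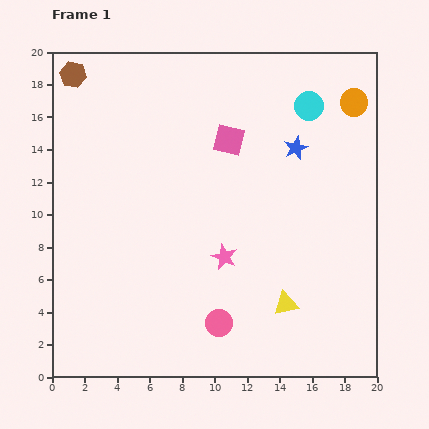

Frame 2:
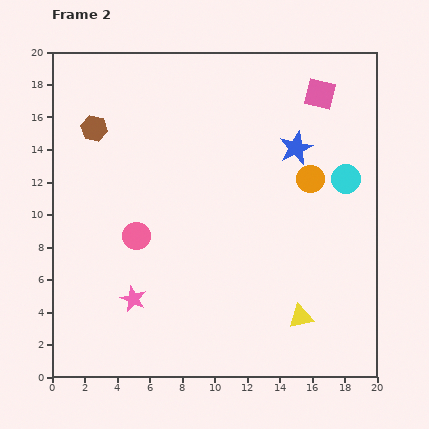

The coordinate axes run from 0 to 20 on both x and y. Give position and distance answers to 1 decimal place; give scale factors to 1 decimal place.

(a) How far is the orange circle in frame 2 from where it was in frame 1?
5.4

The orange circle moved from (18.6, 16.9) to (15.9, 12.2), a distance of √(2.7² + 4.7²) ≈ 5.4.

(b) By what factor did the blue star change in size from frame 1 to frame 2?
1.4×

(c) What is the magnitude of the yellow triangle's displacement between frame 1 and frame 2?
1.2

The yellow triangle moved from (14.4, 4.5) to (15.3, 3.7), a distance of √(0.9² + 0.8²) ≈ 1.2.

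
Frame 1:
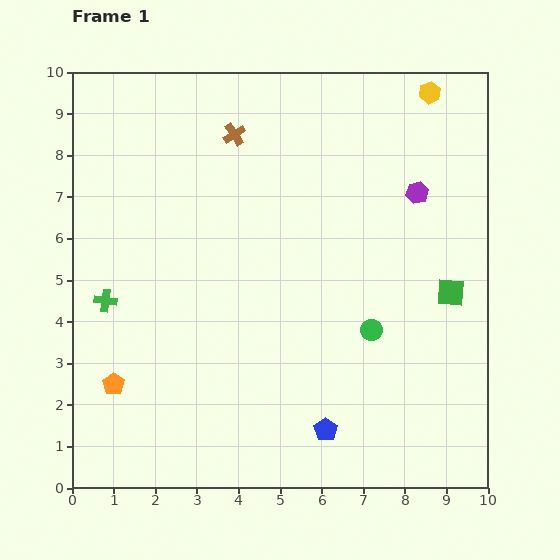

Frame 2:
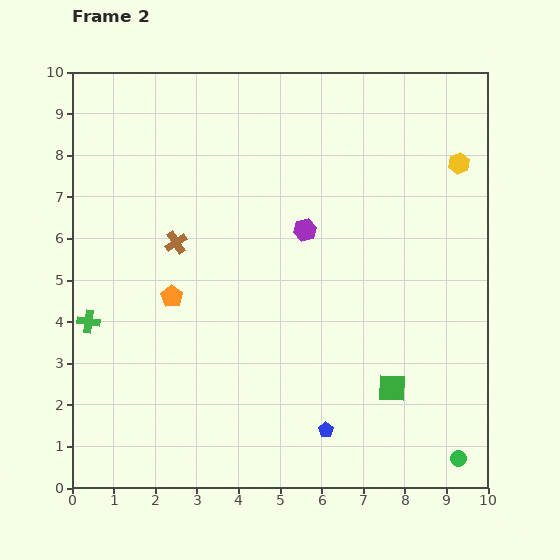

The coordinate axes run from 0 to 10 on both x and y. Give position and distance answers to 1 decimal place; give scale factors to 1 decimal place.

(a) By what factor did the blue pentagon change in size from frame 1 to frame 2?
0.7×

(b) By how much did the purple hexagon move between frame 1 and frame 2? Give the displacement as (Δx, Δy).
(-2.7, -0.9)

The purple hexagon was at (8.3, 7.1) in frame 1 and (5.6, 6.2) in frame 2.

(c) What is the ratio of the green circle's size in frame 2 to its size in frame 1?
0.8×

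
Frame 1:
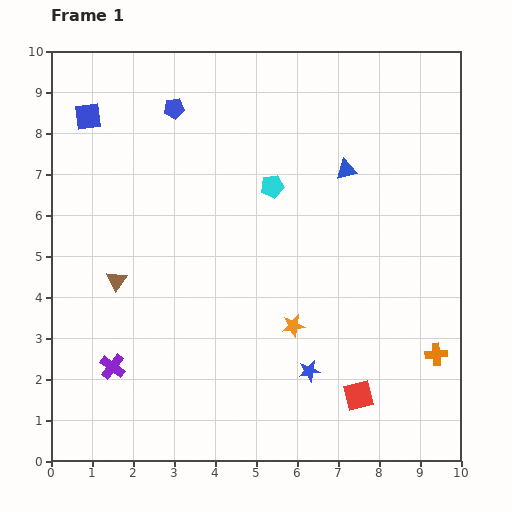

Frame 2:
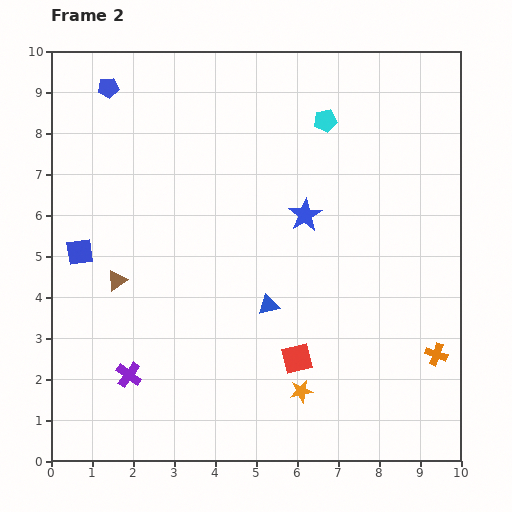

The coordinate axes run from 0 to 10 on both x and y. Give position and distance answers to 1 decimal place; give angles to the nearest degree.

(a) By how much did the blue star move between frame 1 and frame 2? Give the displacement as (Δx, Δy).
(-0.1, 3.8)

The blue star was at (6.3, 2.2) in frame 1 and (6.2, 6.0) in frame 2.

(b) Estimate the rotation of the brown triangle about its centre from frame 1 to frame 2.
23° clockwise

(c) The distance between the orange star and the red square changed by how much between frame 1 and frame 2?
-1.5

Distance in frame 1: 2.3. Distance in frame 2: 0.8.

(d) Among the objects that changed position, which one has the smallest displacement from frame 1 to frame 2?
the purple cross

(moved 0.4)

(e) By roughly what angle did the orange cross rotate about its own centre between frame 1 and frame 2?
24° clockwise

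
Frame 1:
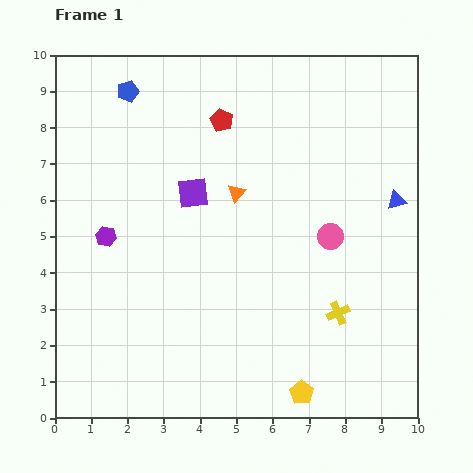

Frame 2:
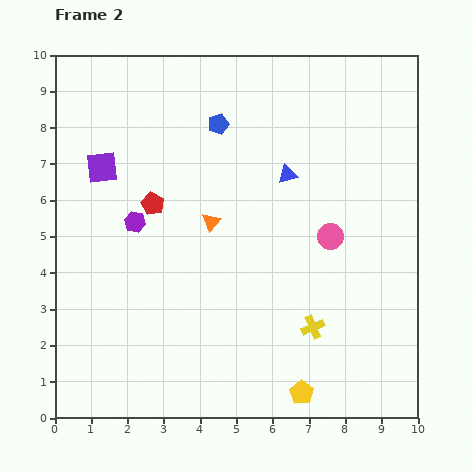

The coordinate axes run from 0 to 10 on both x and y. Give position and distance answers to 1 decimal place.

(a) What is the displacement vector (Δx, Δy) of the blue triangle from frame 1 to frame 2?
(-3.0, 0.7)

The blue triangle was at (9.4, 6.0) in frame 1 and (6.4, 6.7) in frame 2.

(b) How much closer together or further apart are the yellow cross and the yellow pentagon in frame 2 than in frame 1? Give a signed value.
-0.6

Distance in frame 1: 2.4. Distance in frame 2: 1.8.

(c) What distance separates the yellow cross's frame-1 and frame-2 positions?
0.8

The yellow cross moved from (7.8, 2.9) to (7.1, 2.5), a distance of √(0.7² + 0.4²) ≈ 0.8.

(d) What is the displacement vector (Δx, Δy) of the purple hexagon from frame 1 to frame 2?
(0.8, 0.4)

The purple hexagon was at (1.4, 5.0) in frame 1 and (2.2, 5.4) in frame 2.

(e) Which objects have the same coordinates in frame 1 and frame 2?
the pink circle, the yellow pentagon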